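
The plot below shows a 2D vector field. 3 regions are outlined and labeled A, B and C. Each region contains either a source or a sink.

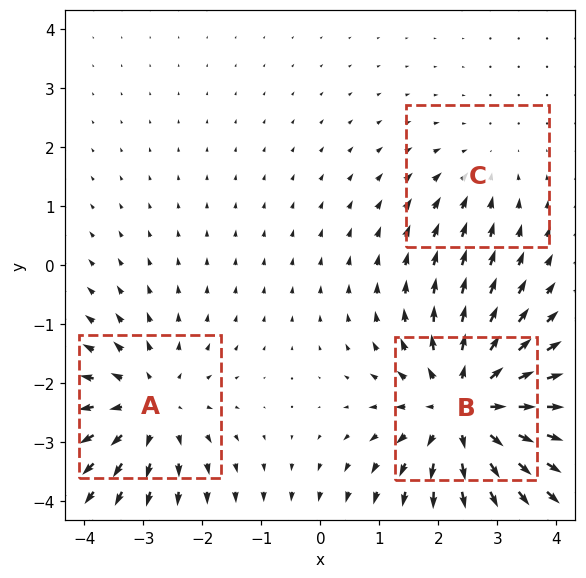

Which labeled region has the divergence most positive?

Divergence at each region's feature centre — A: about +3, B: about +4, C: about -2. Region B is most positive.

B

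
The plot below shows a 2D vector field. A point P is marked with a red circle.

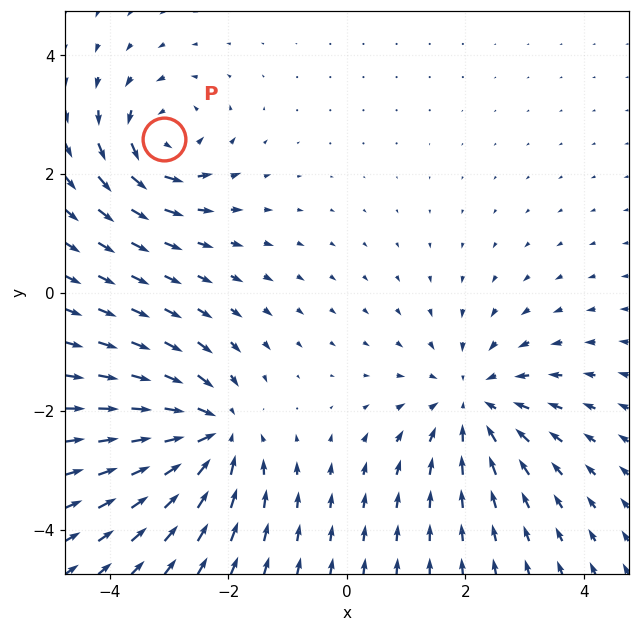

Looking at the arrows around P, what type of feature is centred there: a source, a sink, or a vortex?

vortex

At P (-3.1, 2.6) the arrows circulate counterclockwise. Divergence ≈0, curl about +5 — near-zero divergence with nonzero curl is a vortex.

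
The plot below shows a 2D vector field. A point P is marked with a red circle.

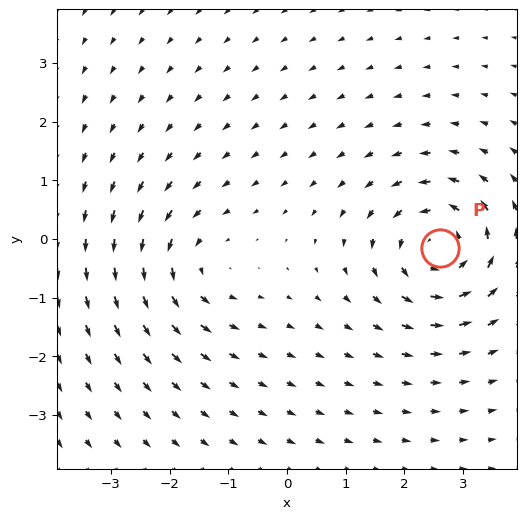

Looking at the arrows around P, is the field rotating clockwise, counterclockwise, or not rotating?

counterclockwise

Near P at (2.6, -0.1) the arrows circulate counterclockwise. The curl (z-component) there is about +6; positive curl means counterclockwise rotation.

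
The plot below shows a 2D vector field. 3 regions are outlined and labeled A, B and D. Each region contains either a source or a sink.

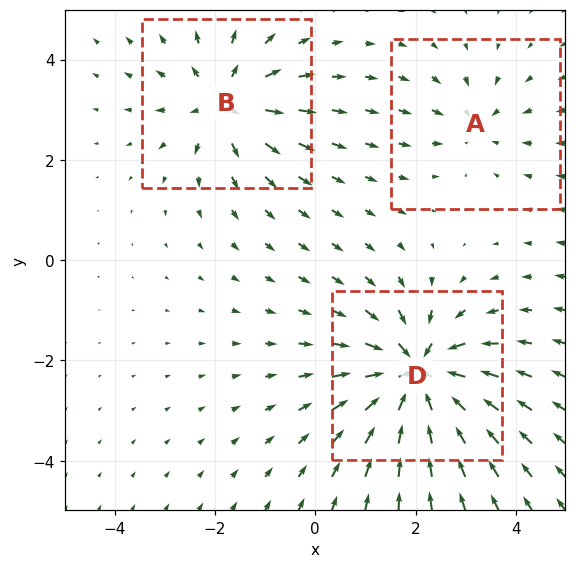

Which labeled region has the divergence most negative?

Divergence at each region's feature centre — A: about -2, B: about +3, D: about -5. Region D is most negative.

D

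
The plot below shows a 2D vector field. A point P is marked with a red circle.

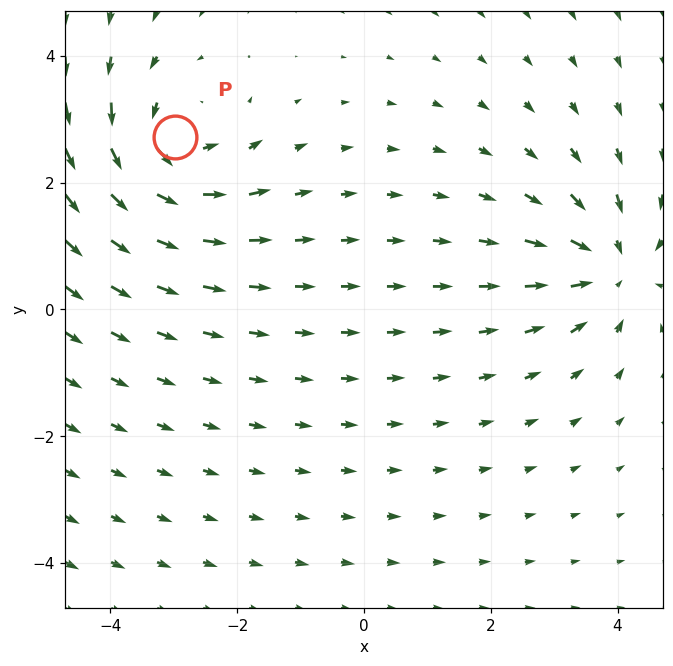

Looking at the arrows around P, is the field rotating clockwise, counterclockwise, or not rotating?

Near P at (-3.0, 2.7) the arrows circulate counterclockwise. The curl (z-component) there is about +4; positive curl means counterclockwise rotation.

counterclockwise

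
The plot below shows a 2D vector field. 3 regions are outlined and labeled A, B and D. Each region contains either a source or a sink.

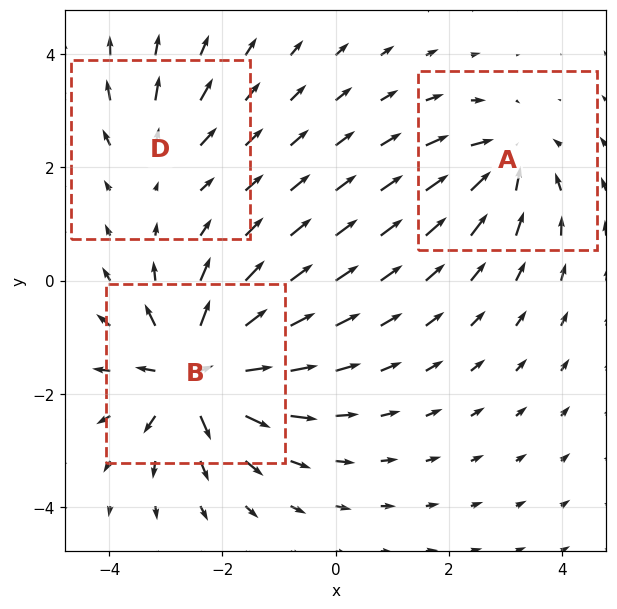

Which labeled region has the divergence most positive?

B

Divergence at each region's feature centre — A: about -4, B: about +6, D: about +2. Region B is most positive.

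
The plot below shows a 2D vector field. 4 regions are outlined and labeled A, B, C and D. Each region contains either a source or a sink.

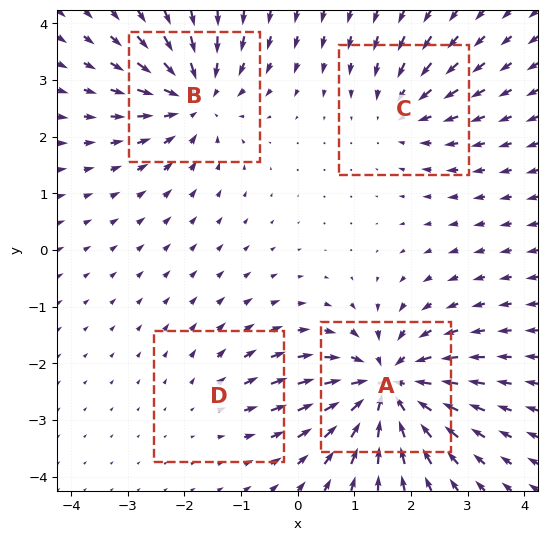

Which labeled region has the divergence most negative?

A

Divergence at each region's feature centre — A: about -8, B: about -6, C: about -4, D: about +2. Region A is most negative.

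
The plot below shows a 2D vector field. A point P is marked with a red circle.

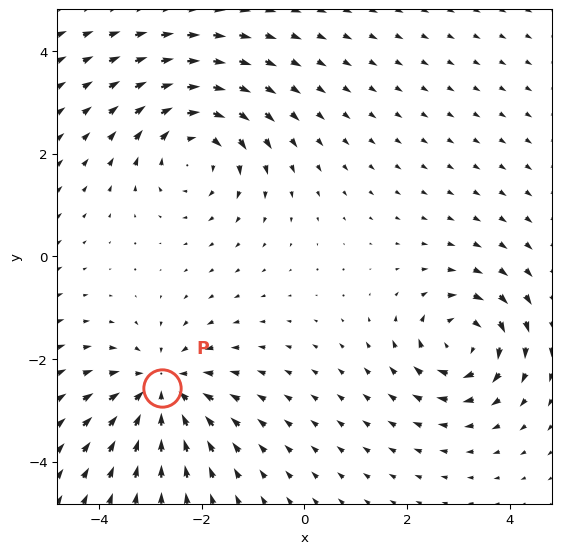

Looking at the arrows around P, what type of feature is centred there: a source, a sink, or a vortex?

sink

At P (-2.8, -2.6) the arrows converge inward. Divergence about -5, curl ≈0 — negative divergence with near-zero curl is a sink.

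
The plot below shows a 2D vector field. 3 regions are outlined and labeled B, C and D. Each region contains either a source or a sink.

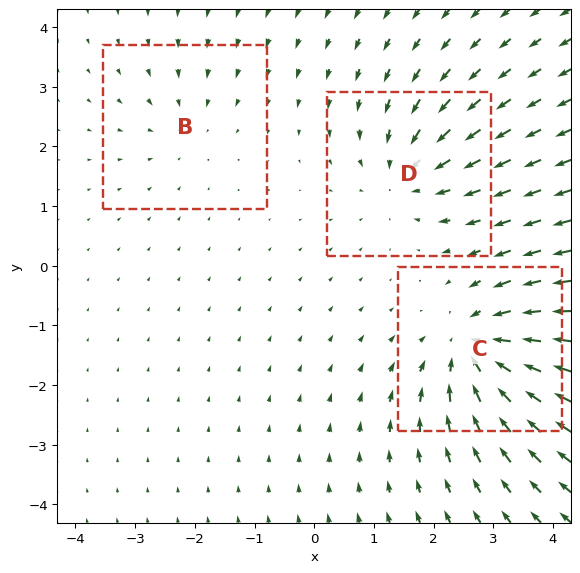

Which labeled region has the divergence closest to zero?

Divergence at each region's feature centre — B: about -2, C: about -5, D: about -3. Region B is closest to zero.

B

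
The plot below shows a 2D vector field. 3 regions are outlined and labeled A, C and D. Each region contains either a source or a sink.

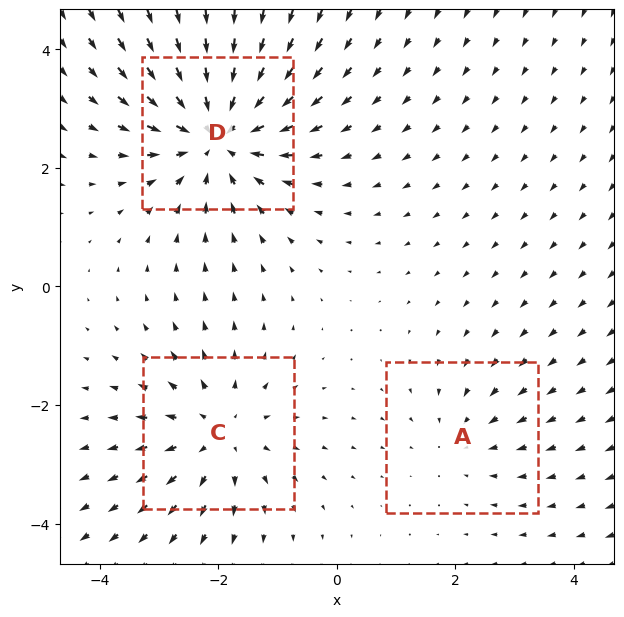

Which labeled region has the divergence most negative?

Divergence at each region's feature centre — A: about -2, C: about +3, D: about -4. Region D is most negative.

D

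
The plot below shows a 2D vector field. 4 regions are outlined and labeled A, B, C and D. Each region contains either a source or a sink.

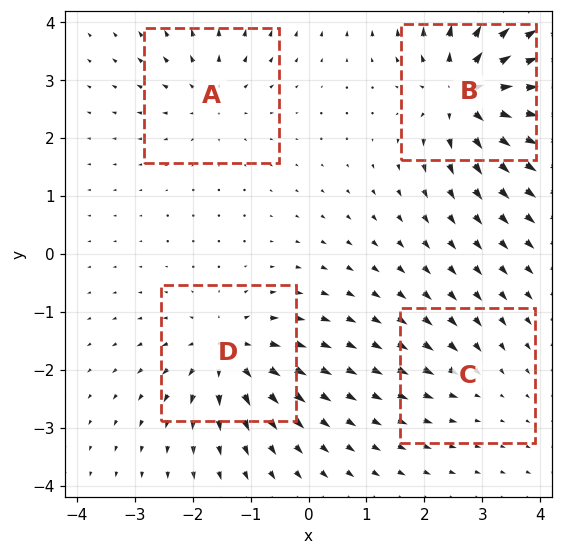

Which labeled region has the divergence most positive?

B

Divergence at each region's feature centre — A: about +4, B: about +8, C: about -3, D: about +6. Region B is most positive.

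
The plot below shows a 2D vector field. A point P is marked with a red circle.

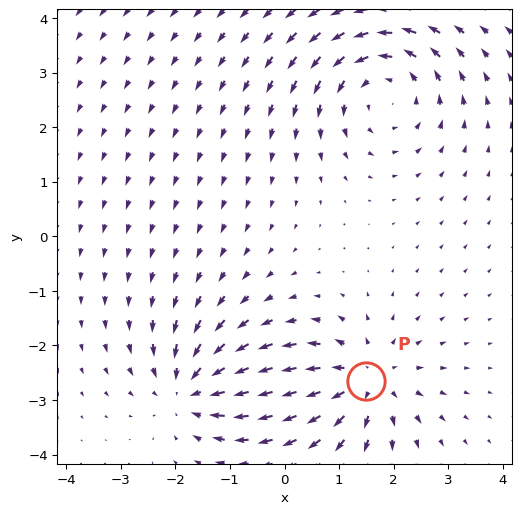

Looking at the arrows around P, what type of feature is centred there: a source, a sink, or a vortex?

source

At P (1.5, -2.6) the arrows spread outward. Divergence about +3, curl ≈0 — positive divergence with near-zero curl is a source.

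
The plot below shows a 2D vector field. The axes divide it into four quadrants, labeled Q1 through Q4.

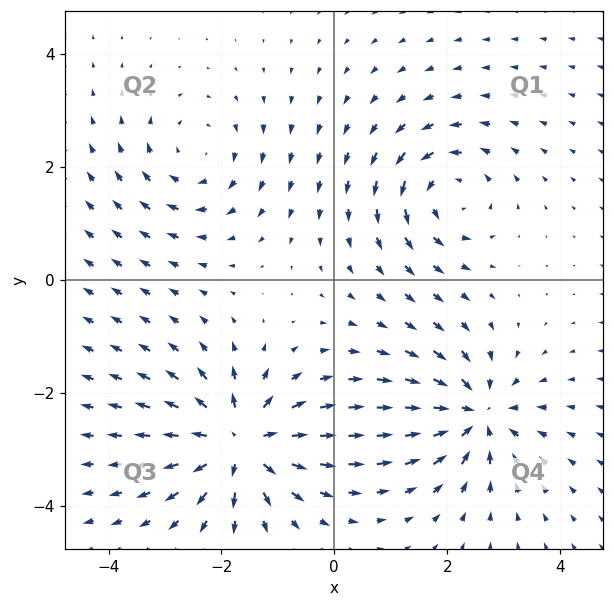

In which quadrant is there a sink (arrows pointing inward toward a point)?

The sink sits at approximately (2.5, -2.4), which lies in quadrant Q4. The divergence there is about -5, negative as expected for a sink.

Q4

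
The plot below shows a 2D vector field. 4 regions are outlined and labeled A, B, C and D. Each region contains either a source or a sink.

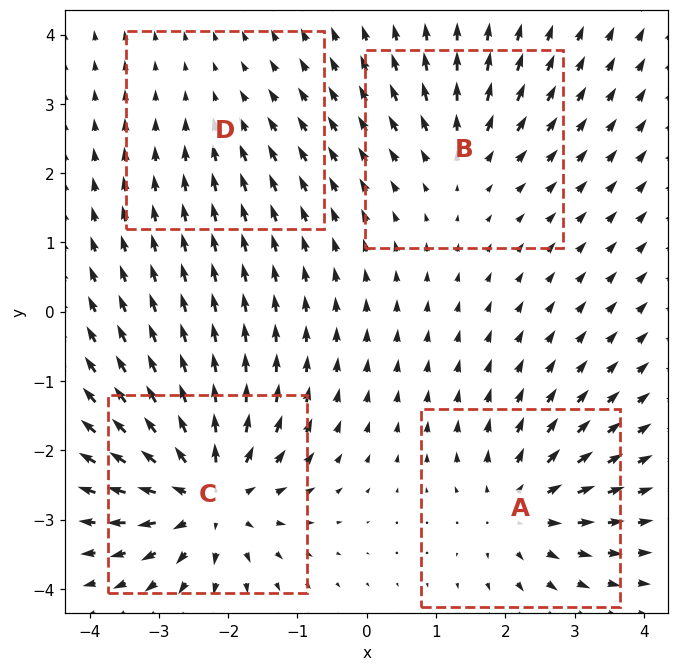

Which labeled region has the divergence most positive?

C

Divergence at each region's feature centre — A: about +5, B: about +4, C: about +8, D: about -2. Region C is most positive.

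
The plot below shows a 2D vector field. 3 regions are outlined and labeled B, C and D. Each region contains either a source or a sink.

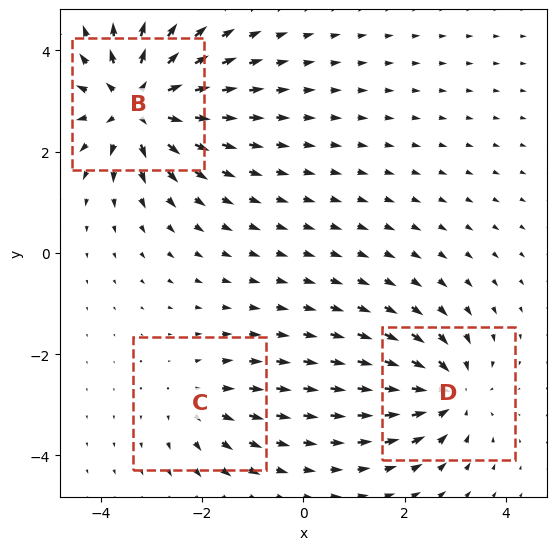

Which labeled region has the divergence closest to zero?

Divergence at each region's feature centre — B: about +6, C: about +2, D: about -4. Region C is closest to zero.

C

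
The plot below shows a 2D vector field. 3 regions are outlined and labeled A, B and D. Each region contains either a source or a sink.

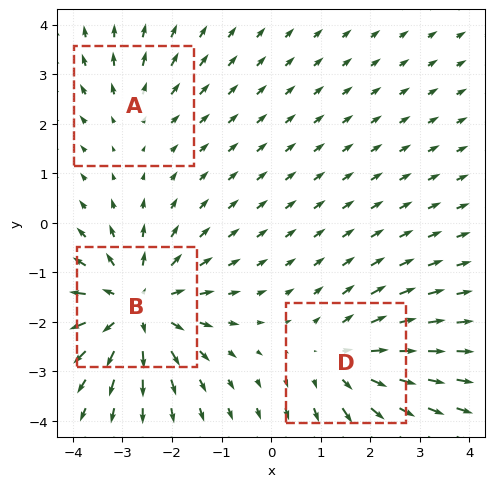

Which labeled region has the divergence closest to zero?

Divergence at each region's feature centre — A: about +2, B: about +5, D: about +3. Region A is closest to zero.

A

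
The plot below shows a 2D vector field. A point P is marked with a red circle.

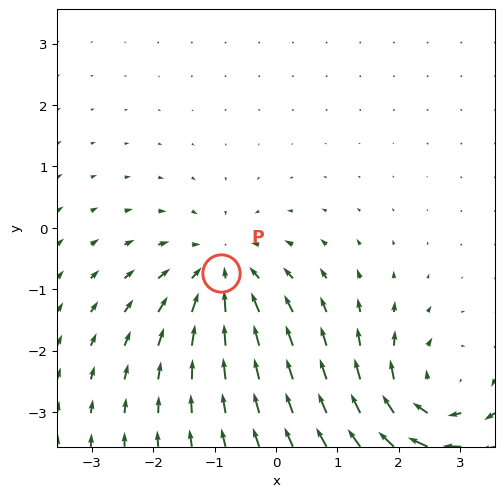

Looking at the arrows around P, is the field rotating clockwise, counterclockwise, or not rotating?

not rotating

Near P at (-0.9, -0.7) the arrows show no circulation. The curl there is ≈0.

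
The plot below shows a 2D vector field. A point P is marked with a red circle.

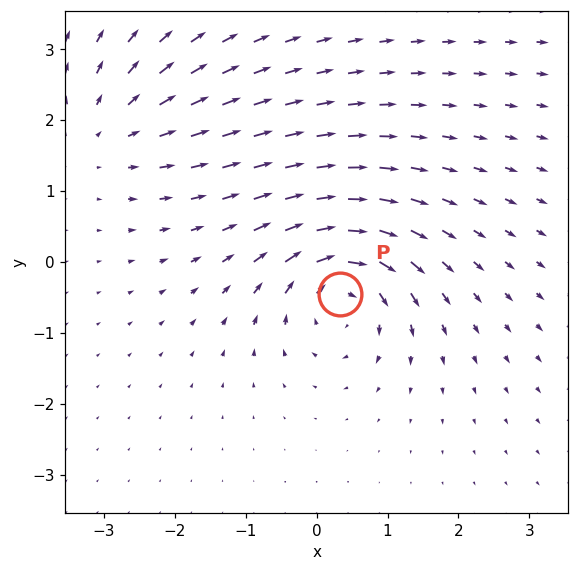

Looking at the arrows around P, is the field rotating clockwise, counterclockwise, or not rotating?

Near P at (0.3, -0.5) the arrows circulate clockwise. The curl (z-component) there is about -6; negative curl means clockwise rotation.

clockwise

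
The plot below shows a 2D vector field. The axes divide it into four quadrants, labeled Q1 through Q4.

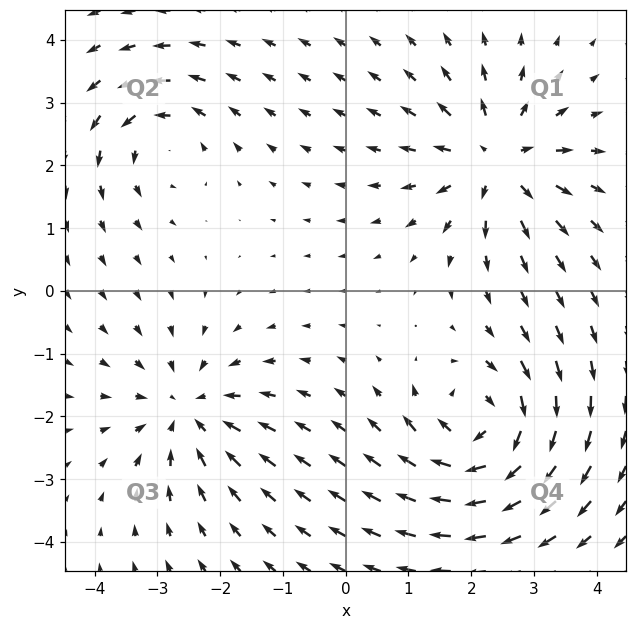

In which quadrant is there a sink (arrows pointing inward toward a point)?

The sink sits at approximately (-2.5, -1.9), which lies in quadrant Q3. The divergence there is about -4, negative as expected for a sink.

Q3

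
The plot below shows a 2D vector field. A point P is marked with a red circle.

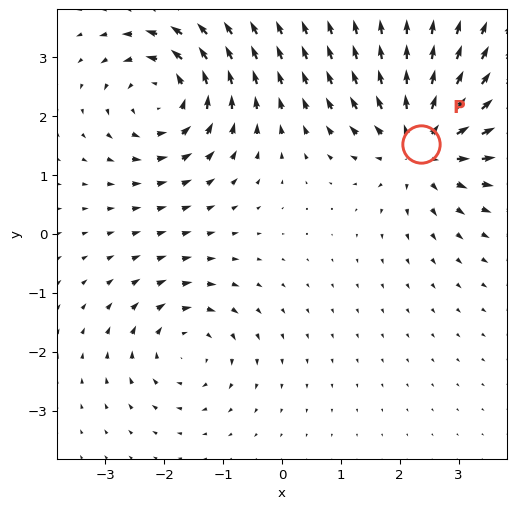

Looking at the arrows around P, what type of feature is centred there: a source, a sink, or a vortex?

source

At P (2.4, 1.5) the arrows spread outward. Divergence about +5, curl ≈0 — positive divergence with near-zero curl is a source.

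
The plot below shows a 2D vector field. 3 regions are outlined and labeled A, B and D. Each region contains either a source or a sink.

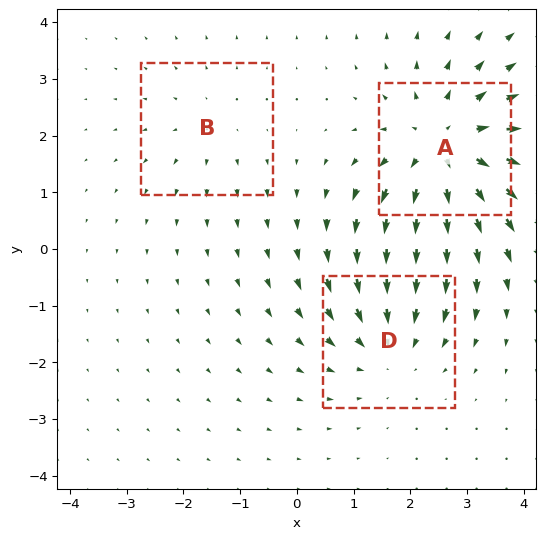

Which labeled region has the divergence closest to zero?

B

Divergence at each region's feature centre — A: about +4, B: about +2, D: about -3. Region B is closest to zero.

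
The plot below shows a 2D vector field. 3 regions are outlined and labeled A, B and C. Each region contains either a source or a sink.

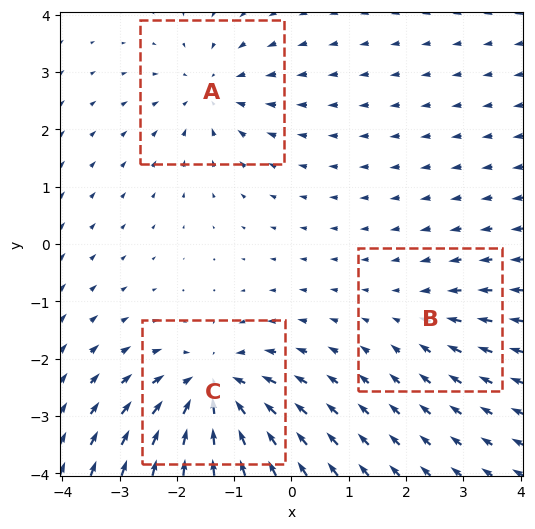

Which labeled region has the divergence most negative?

Divergence at each region's feature centre — A: about -3, B: about -2, C: about -5. Region C is most negative.

C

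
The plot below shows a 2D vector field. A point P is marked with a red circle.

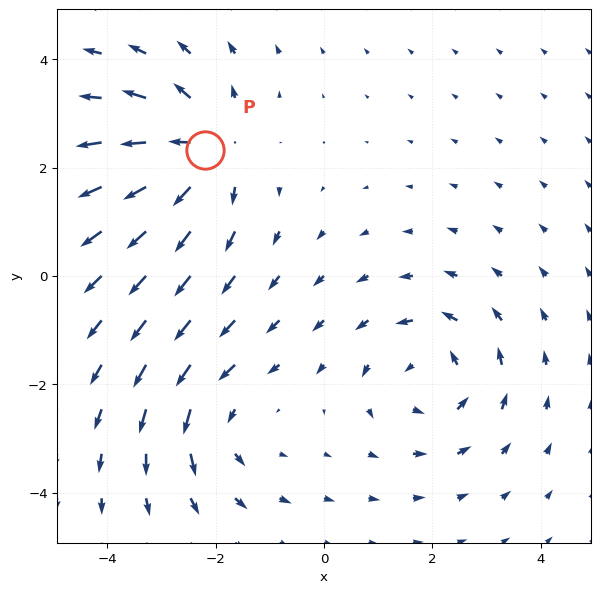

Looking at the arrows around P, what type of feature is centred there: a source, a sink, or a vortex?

source

At P (-2.2, 2.3) the arrows spread outward. Divergence about +5, curl ≈0 — positive divergence with near-zero curl is a source.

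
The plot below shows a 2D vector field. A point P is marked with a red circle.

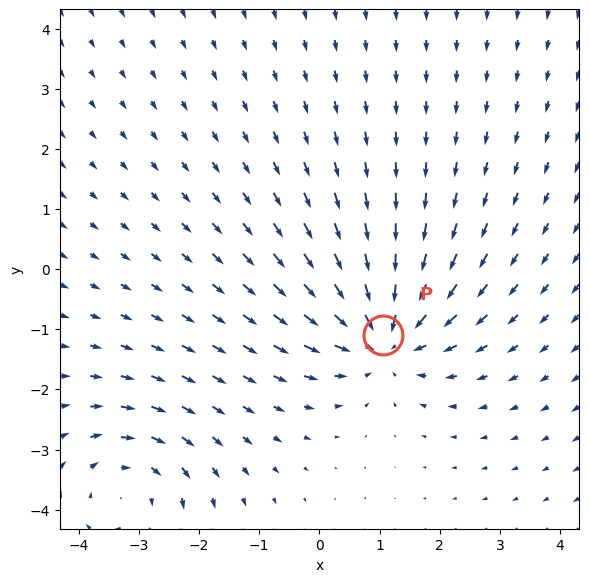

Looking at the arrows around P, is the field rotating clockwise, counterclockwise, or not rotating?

Near P at (1.1, -1.1) the arrows show no circulation. The curl there is ≈0.

not rotating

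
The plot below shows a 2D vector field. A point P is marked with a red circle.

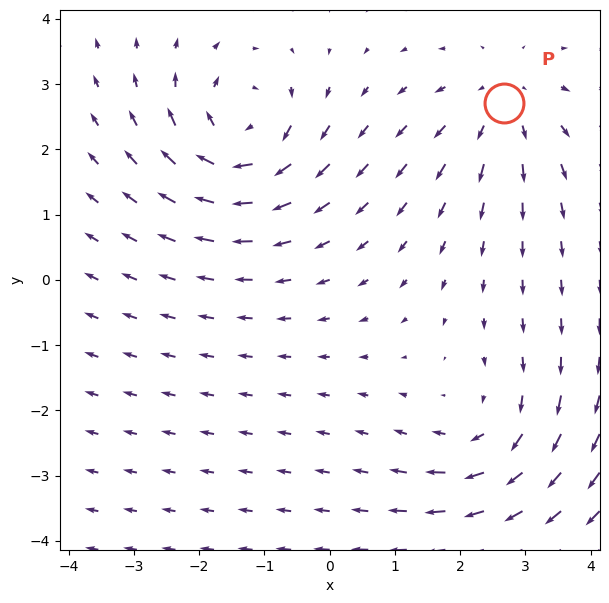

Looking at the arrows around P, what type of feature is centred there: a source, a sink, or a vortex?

source

At P (2.7, 2.7) the arrows spread outward. Divergence about +4, curl ≈0 — positive divergence with near-zero curl is a source.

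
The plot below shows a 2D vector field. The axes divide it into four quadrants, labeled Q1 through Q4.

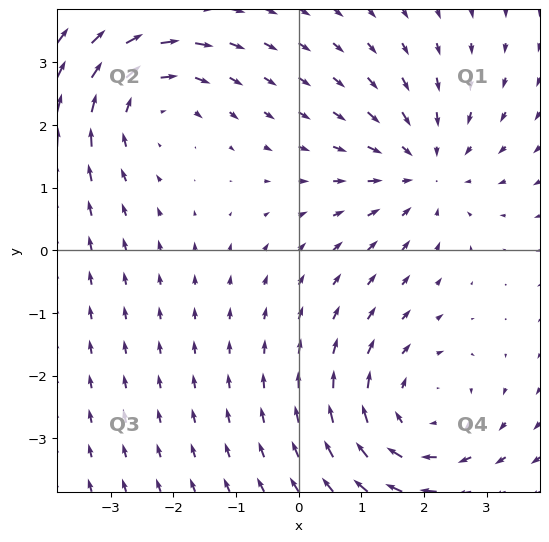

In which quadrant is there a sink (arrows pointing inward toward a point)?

Q1

The sink sits at approximately (2.0, 1.3), which lies in quadrant Q1. The divergence there is about -4, negative as expected for a sink.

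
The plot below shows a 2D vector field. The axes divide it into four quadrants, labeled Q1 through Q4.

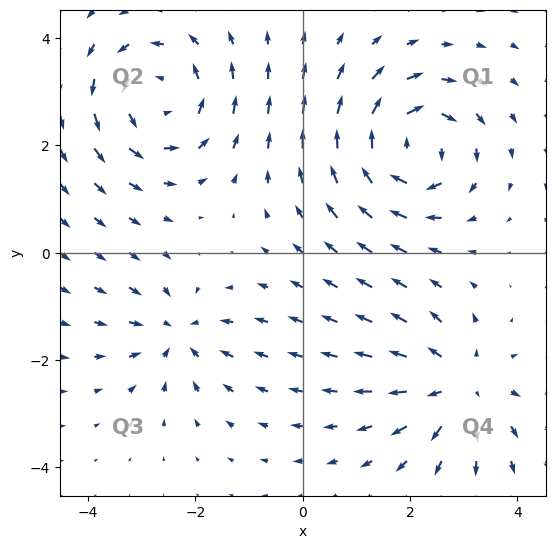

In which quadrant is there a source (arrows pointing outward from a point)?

The source sits at approximately (2.9, -2.5), which lies in quadrant Q4. The divergence there is about +4, positive as expected for a source.

Q4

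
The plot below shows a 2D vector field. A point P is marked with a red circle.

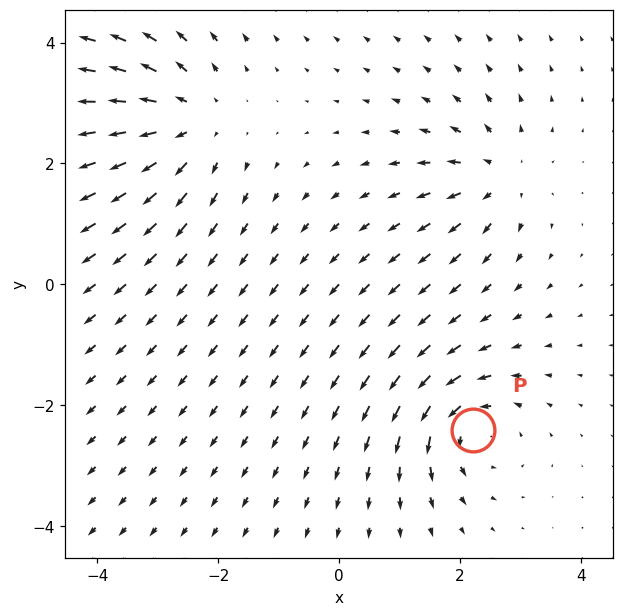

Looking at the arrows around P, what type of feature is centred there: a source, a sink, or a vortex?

vortex

At P (2.2, -2.4) the arrows circulate counterclockwise. Divergence ≈0, curl about +5 — near-zero divergence with nonzero curl is a vortex.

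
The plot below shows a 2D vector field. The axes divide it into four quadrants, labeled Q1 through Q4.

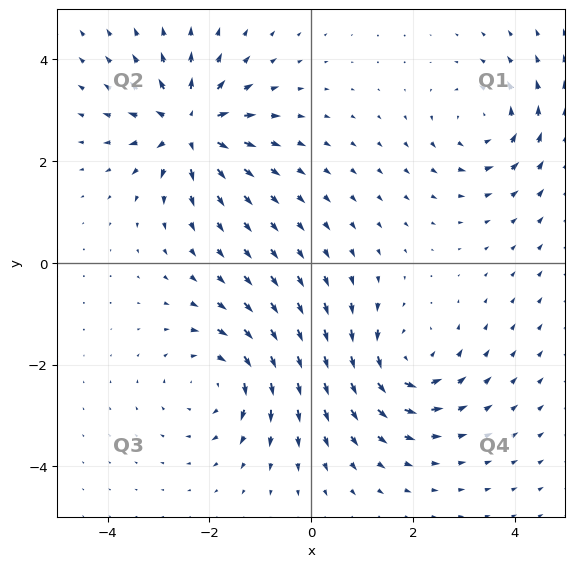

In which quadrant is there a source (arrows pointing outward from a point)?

Q2

The source sits at approximately (-2.4, 2.7), which lies in quadrant Q2. The divergence there is about +6, positive as expected for a source.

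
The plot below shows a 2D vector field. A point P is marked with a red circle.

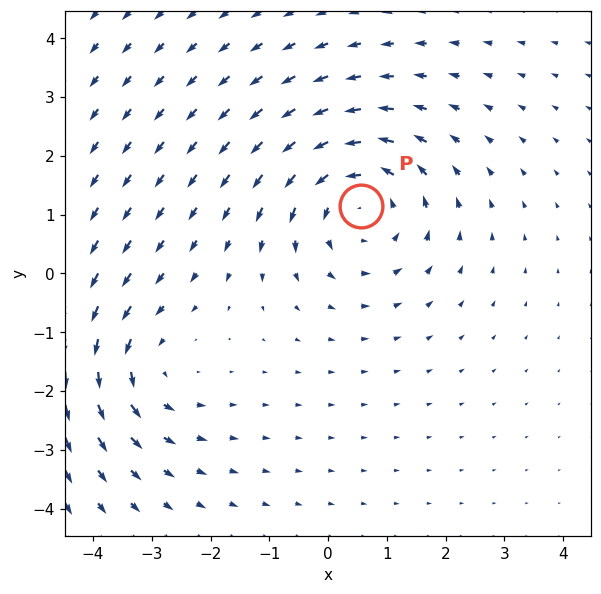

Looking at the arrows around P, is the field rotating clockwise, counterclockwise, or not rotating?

counterclockwise

Near P at (0.6, 1.1) the arrows circulate counterclockwise. The curl (z-component) there is about +3; positive curl means counterclockwise rotation.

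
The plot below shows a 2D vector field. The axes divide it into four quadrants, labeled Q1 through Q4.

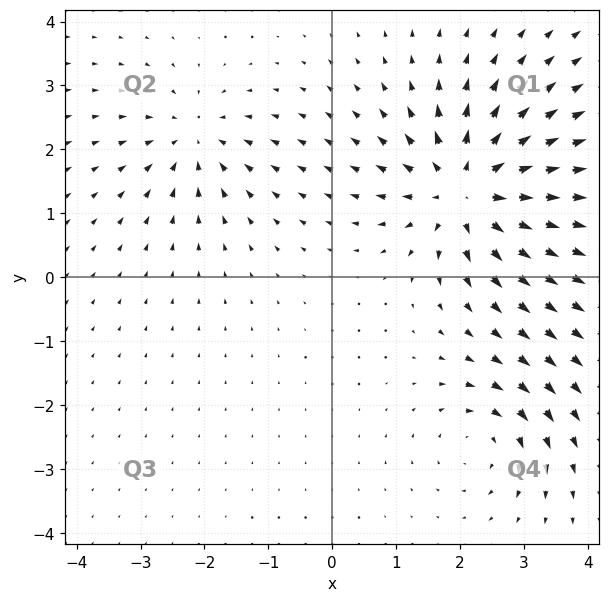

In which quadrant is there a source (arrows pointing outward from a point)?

The source sits at approximately (2.1, 1.4), which lies in quadrant Q1. The divergence there is about +6, positive as expected for a source.

Q1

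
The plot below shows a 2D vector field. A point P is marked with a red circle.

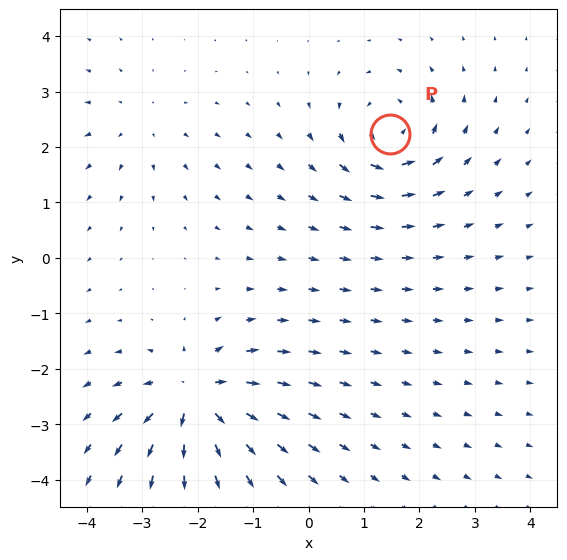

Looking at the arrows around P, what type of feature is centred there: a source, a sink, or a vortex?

At P (1.5, 2.2) the arrows circulate counterclockwise. Divergence ≈0, curl about +5 — near-zero divergence with nonzero curl is a vortex.

vortex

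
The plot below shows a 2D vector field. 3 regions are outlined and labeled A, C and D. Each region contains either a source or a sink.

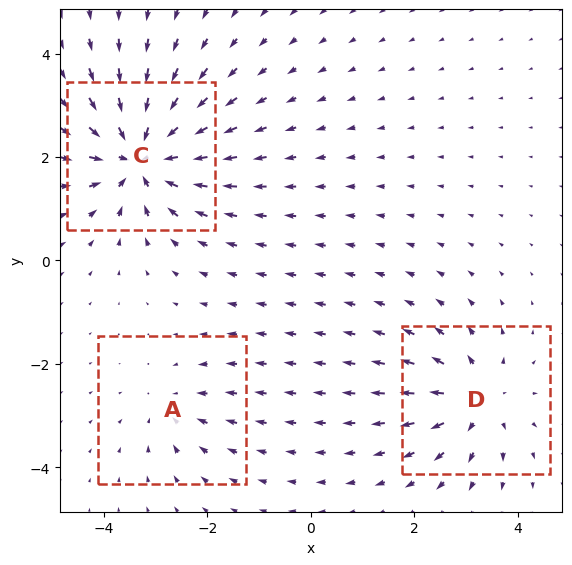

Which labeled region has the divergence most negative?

Divergence at each region's feature centre — A: about -2, C: about -6, D: about +4. Region C is most negative.

C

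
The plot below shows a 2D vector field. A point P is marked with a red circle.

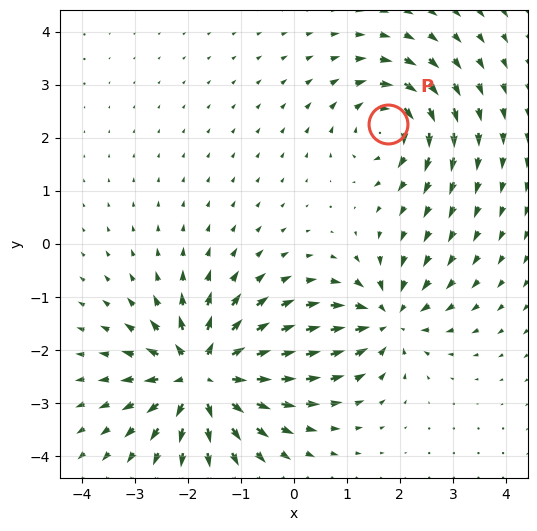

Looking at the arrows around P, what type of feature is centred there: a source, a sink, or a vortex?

vortex

At P (1.8, 2.2) the arrows circulate clockwise. Divergence ≈0, curl about -4 — near-zero divergence with nonzero curl is a vortex.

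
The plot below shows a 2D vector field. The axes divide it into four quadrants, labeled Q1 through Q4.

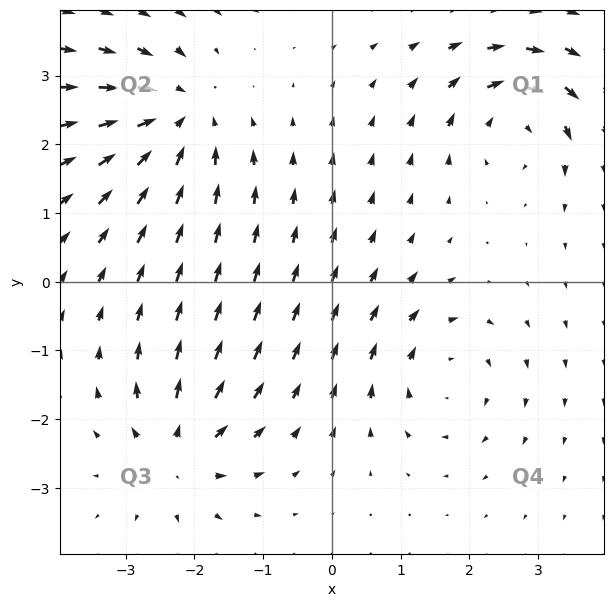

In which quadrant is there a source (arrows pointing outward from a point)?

Q3

The source sits at approximately (-2.3, -2.5), which lies in quadrant Q3. The divergence there is about +4, positive as expected for a source.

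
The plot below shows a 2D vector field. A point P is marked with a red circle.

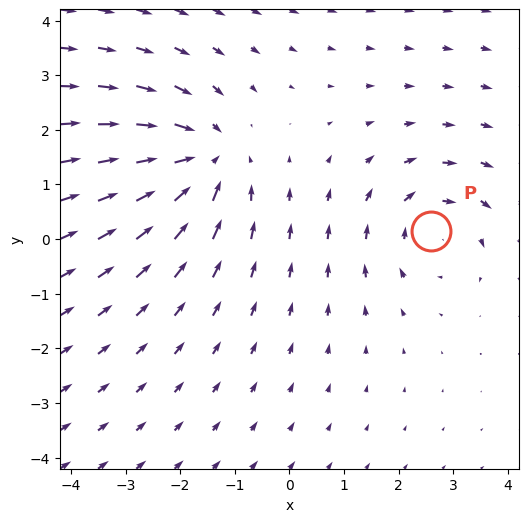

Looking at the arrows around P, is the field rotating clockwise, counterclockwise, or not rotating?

Near P at (2.6, 0.1) the arrows circulate clockwise. The curl (z-component) there is about -3; negative curl means clockwise rotation.

clockwise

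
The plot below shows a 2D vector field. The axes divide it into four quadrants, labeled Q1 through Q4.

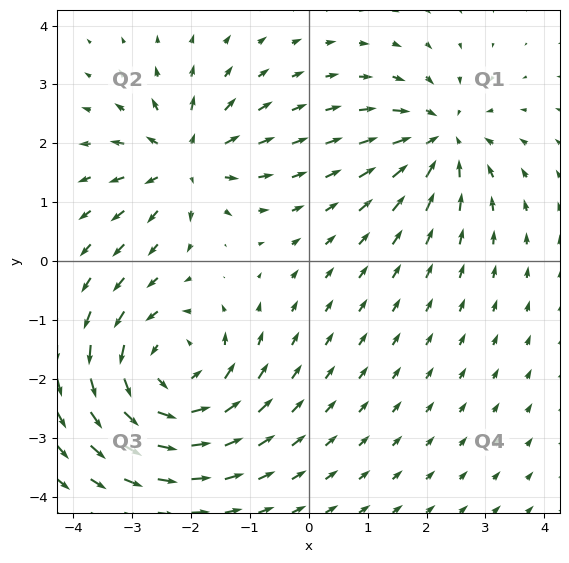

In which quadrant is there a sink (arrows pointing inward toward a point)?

The sink sits at approximately (2.3, 2.1), which lies in quadrant Q1. The divergence there is about -4, negative as expected for a sink.

Q1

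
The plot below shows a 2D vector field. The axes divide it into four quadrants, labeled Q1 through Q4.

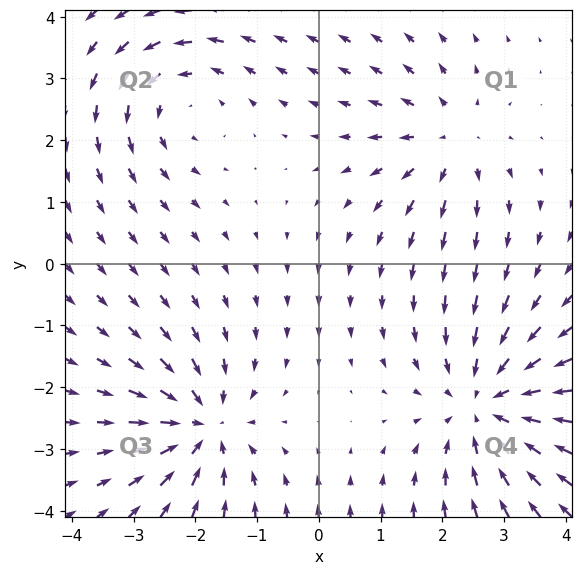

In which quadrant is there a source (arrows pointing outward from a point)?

Q1

The source sits at approximately (2.1, 2.0), which lies in quadrant Q1. The divergence there is about +3, positive as expected for a source.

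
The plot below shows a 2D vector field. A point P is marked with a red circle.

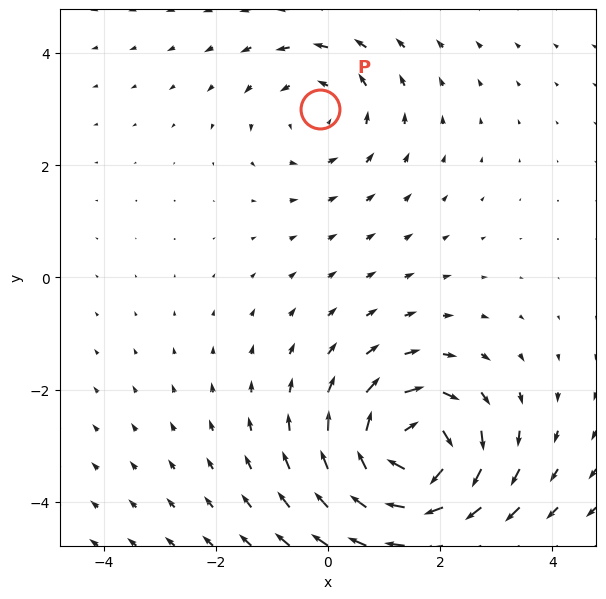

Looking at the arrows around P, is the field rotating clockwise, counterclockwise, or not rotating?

counterclockwise

Near P at (-0.1, 3.0) the arrows circulate counterclockwise. The curl (z-component) there is about +2; positive curl means counterclockwise rotation.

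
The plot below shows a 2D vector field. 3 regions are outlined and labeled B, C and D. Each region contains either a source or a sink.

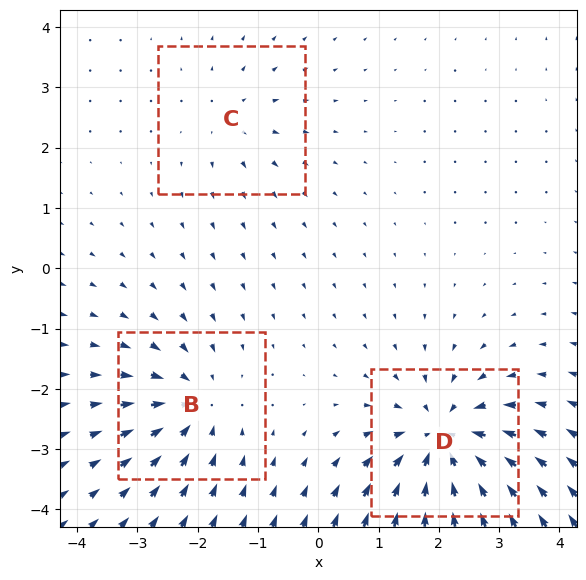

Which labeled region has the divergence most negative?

D

Divergence at each region's feature centre — B: about -4, C: about +2, D: about -6. Region D is most negative.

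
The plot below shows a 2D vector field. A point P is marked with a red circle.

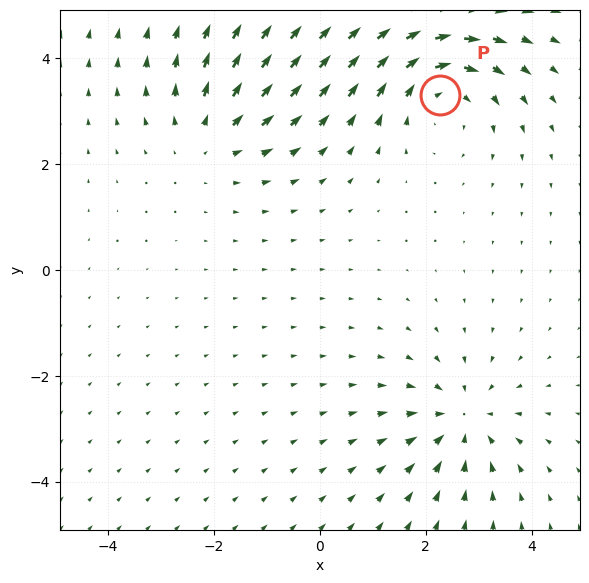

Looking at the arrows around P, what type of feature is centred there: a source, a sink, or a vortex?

vortex

At P (2.3, 3.3) the arrows circulate clockwise. Divergence ≈0, curl about -4 — near-zero divergence with nonzero curl is a vortex.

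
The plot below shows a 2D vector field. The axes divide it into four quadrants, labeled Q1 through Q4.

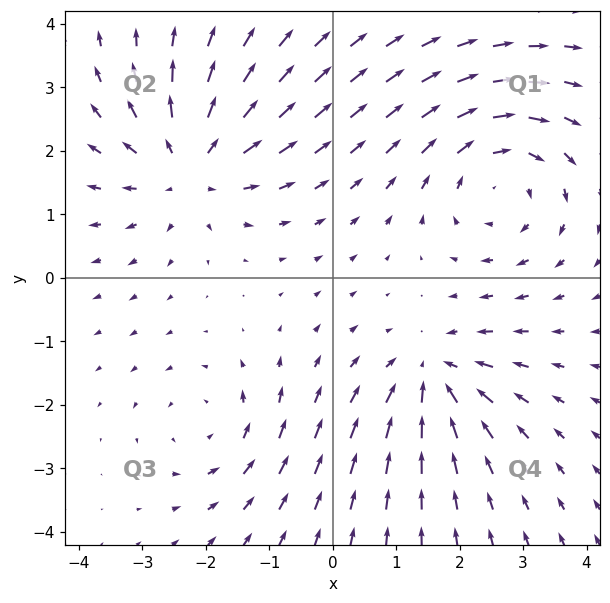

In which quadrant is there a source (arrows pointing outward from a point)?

Q2

The source sits at approximately (-2.2, 1.8), which lies in quadrant Q2. The divergence there is about +4, positive as expected for a source.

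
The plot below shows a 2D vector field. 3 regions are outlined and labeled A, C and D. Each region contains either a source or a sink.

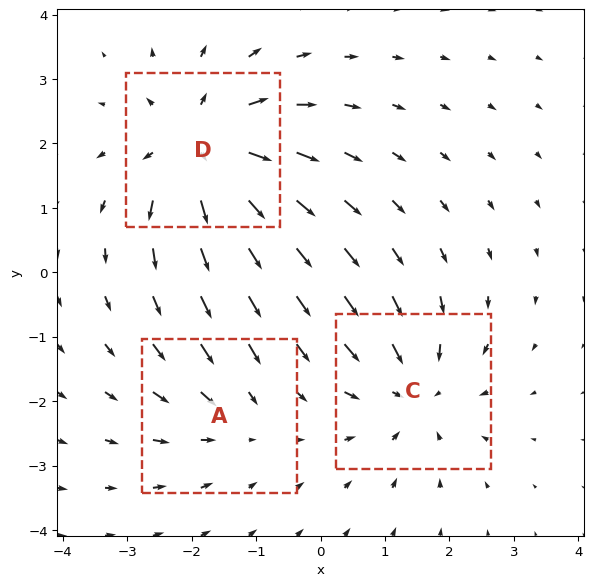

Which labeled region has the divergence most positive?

Divergence at each region's feature centre — A: about -2, C: about -3, D: about +5. Region D is most positive.

D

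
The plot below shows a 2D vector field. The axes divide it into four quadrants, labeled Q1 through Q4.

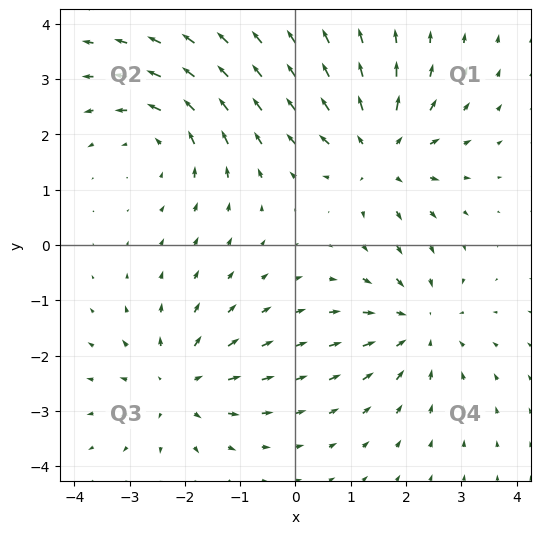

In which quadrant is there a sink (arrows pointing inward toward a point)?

The sink sits at approximately (2.2, -1.4), which lies in quadrant Q4. The divergence there is about -4, negative as expected for a sink.

Q4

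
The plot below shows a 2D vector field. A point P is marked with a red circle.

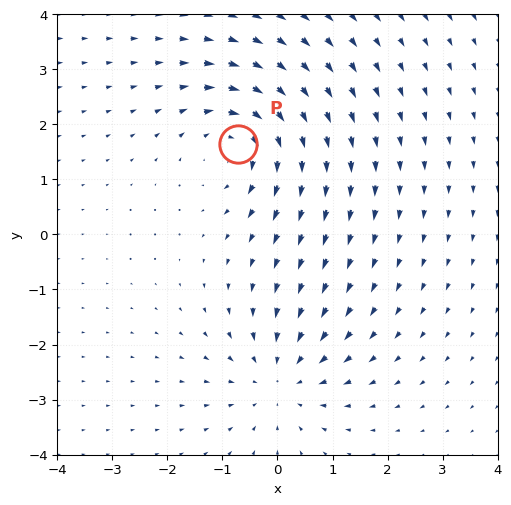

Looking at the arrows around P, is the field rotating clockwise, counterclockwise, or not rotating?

Near P at (-0.7, 1.6) the arrows circulate clockwise. The curl (z-component) there is about -3; negative curl means clockwise rotation.

clockwise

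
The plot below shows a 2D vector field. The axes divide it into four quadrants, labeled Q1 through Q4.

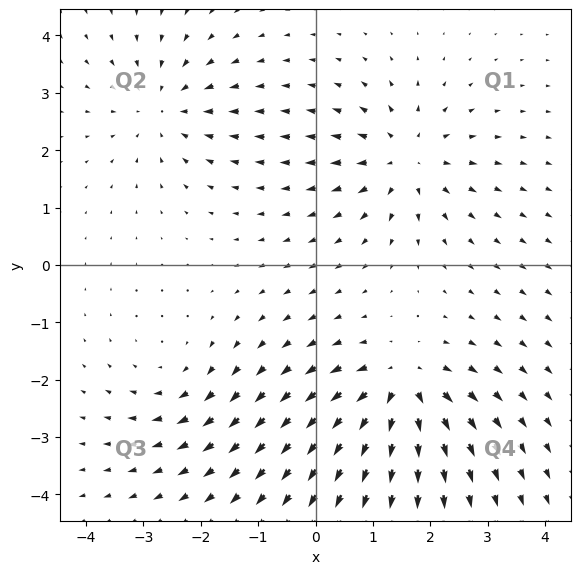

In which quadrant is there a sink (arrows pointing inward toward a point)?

Q2

The sink sits at approximately (-2.6, 2.7), which lies in quadrant Q2. The divergence there is about -4, negative as expected for a sink.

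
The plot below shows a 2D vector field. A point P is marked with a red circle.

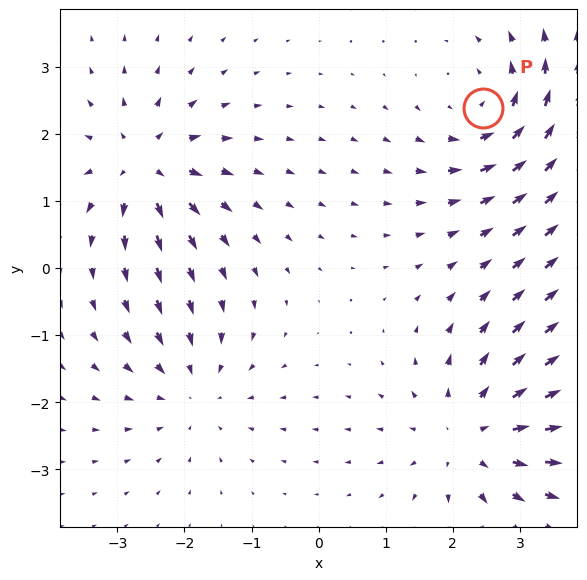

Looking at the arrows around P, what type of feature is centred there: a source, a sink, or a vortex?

At P (2.4, 2.4) the arrows circulate counterclockwise. Divergence ≈0, curl about +4 — near-zero divergence with nonzero curl is a vortex.

vortex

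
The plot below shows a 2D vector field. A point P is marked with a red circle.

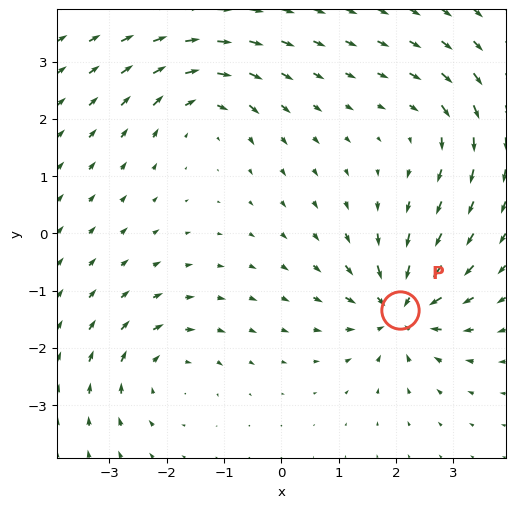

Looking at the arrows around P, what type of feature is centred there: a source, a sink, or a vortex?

At P (2.1, -1.3) the arrows converge inward. Divergence about -7, curl ≈0 — negative divergence with near-zero curl is a sink.

sink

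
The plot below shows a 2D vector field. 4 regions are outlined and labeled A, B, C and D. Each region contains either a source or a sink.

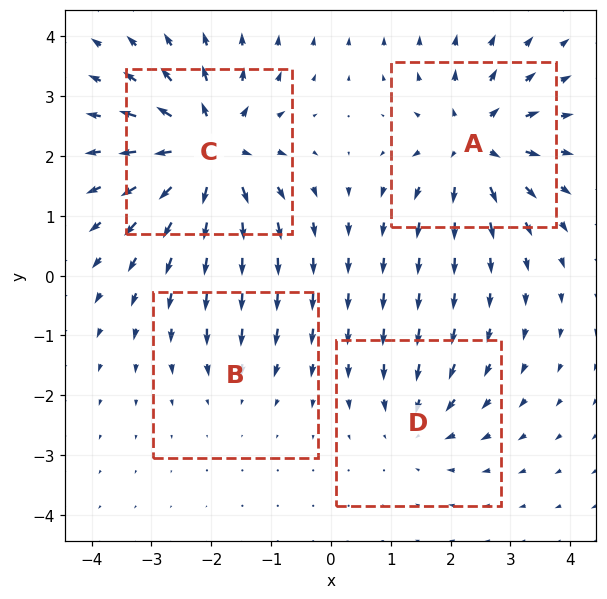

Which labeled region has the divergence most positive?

C

Divergence at each region's feature centre — A: about +6, B: about -2, C: about +8, D: about -4. Region C is most positive.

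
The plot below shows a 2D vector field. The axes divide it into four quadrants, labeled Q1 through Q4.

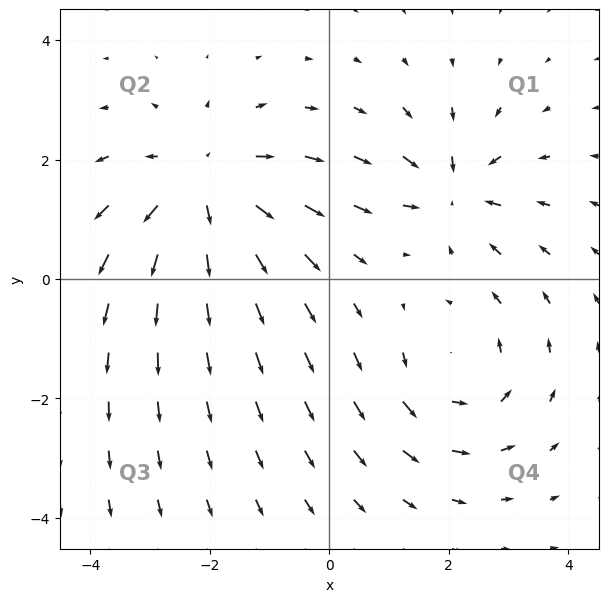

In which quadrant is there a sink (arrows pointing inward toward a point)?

The sink sits at approximately (2.1, 1.5), which lies in quadrant Q1. The divergence there is about -4, negative as expected for a sink.

Q1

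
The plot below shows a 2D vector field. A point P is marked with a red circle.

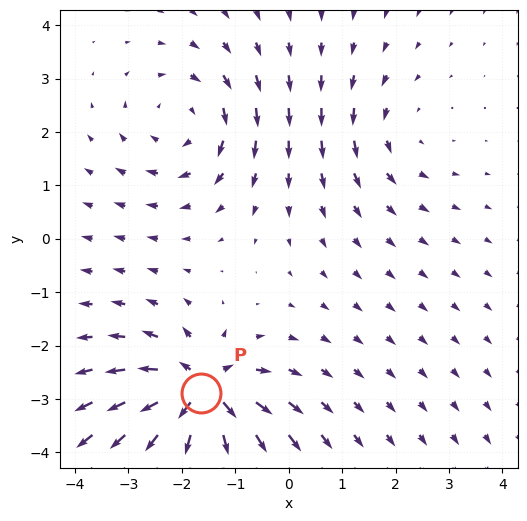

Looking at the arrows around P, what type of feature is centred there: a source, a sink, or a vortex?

At P (-1.6, -2.9) the arrows spread outward. Divergence about +7, curl ≈0 — positive divergence with near-zero curl is a source.

source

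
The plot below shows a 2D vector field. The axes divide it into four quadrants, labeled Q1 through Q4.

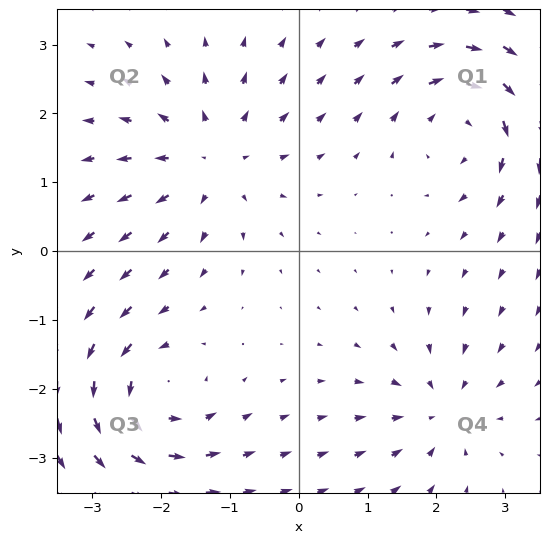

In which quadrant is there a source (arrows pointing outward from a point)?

The source sits at approximately (-1.3, 1.3), which lies in quadrant Q2. The divergence there is about +4, positive as expected for a source.

Q2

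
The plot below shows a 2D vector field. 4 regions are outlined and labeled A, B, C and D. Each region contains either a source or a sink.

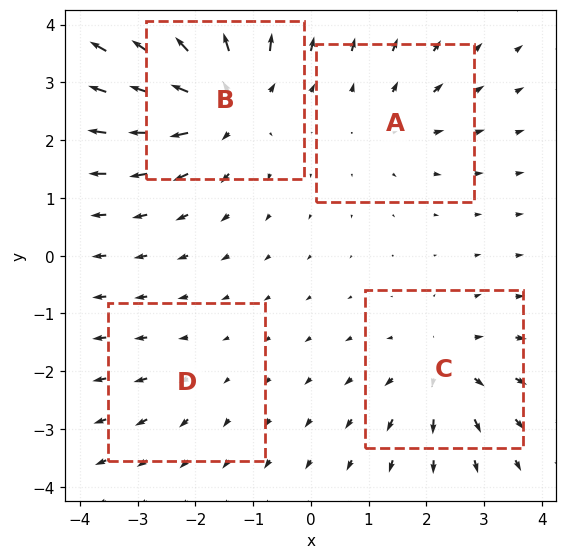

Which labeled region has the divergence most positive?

Divergence at each region's feature centre — A: about +3, B: about +7, C: about +5, D: about +2. Region B is most positive.

B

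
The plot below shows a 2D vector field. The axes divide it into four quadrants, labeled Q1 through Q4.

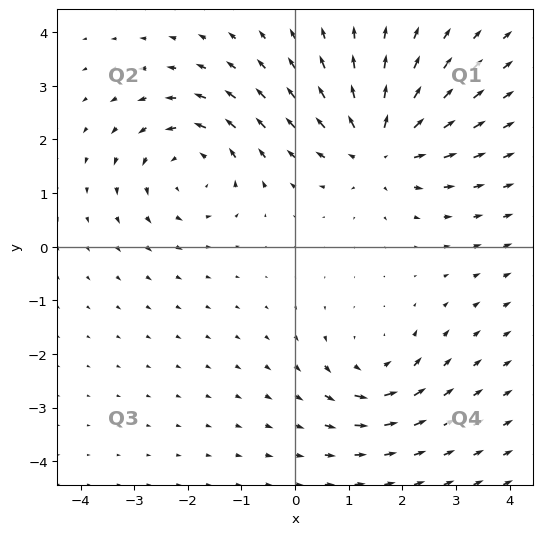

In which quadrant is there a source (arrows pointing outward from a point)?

Q1

The source sits at approximately (1.6, 1.9), which lies in quadrant Q1. The divergence there is about +5, positive as expected for a source.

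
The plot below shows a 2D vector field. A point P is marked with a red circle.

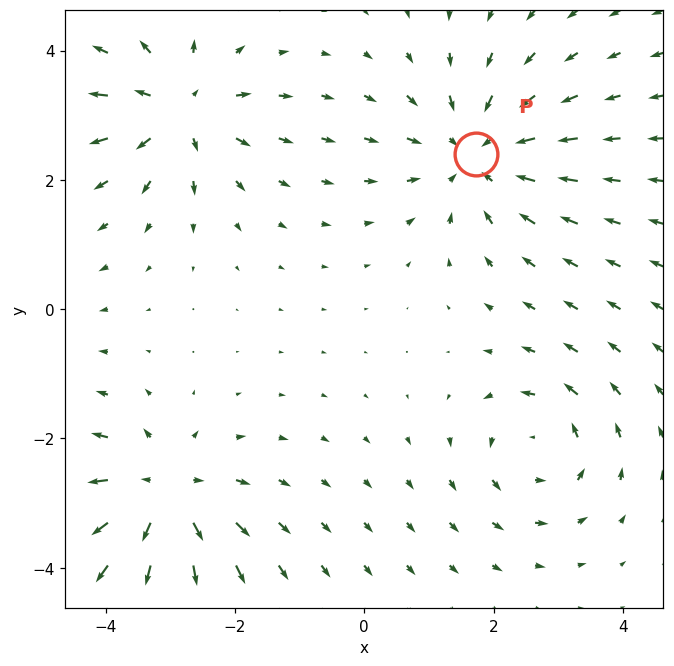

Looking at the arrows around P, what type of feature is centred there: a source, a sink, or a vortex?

sink

At P (1.7, 2.4) the arrows converge inward. Divergence about -4, curl ≈0 — negative divergence with near-zero curl is a sink.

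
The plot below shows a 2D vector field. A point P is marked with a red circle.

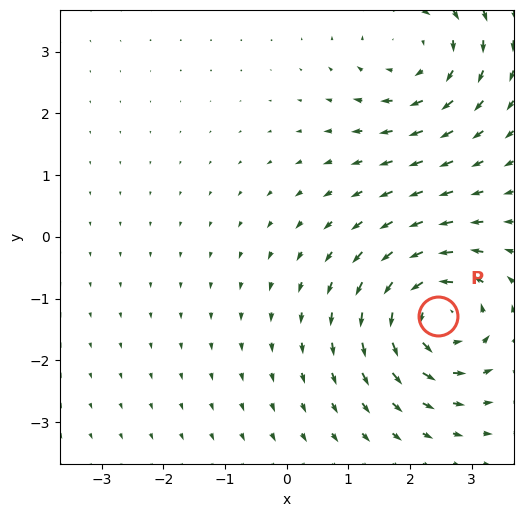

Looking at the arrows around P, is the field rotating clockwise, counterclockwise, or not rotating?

Near P at (2.5, -1.3) the arrows circulate counterclockwise. The curl (z-component) there is about +6; positive curl means counterclockwise rotation.

counterclockwise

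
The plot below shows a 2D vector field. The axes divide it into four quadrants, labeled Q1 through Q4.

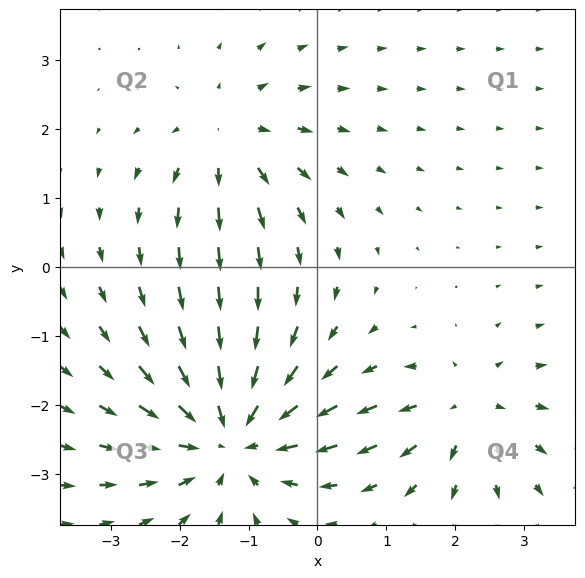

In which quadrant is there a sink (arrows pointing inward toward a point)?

Q3

The sink sits at approximately (-1.3, -2.5), which lies in quadrant Q3. The divergence there is about -4, negative as expected for a sink.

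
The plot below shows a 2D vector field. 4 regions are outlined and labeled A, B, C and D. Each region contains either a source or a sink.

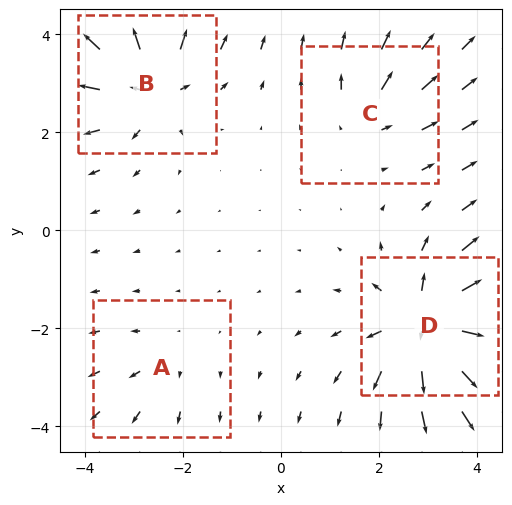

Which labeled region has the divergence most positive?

Divergence at each region's feature centre — A: about +3, B: about +6, C: about +4, D: about +9. Region D is most positive.

D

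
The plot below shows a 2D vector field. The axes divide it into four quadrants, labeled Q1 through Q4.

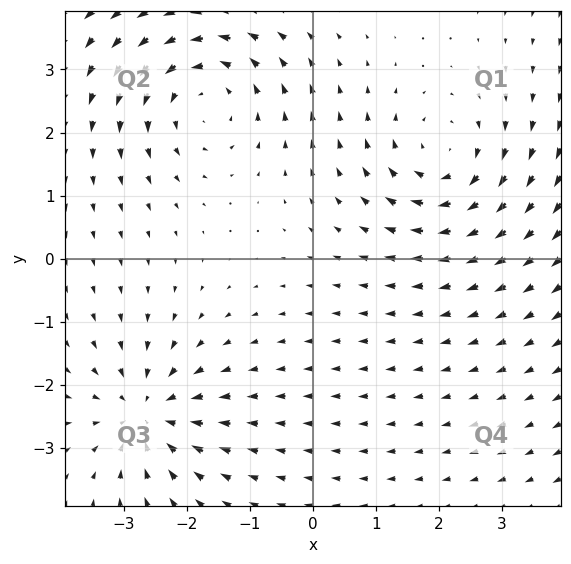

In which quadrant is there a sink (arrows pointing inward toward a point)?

Q3

The sink sits at approximately (-2.6, -2.5), which lies in quadrant Q3. The divergence there is about -4, negative as expected for a sink.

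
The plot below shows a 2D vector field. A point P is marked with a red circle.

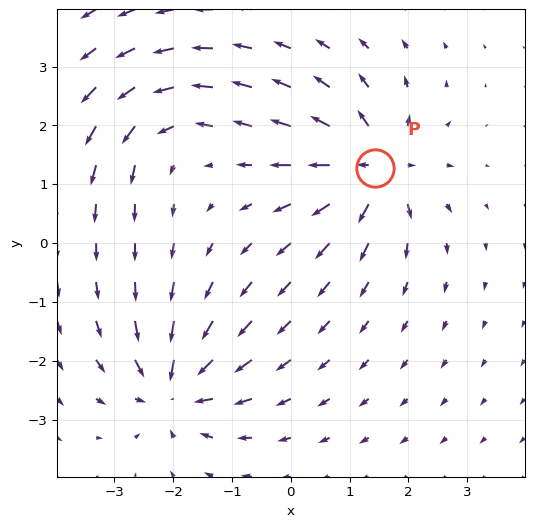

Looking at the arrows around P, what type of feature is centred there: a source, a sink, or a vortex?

source

At P (1.4, 1.3) the arrows spread outward. Divergence about +7, curl ≈0 — positive divergence with near-zero curl is a source.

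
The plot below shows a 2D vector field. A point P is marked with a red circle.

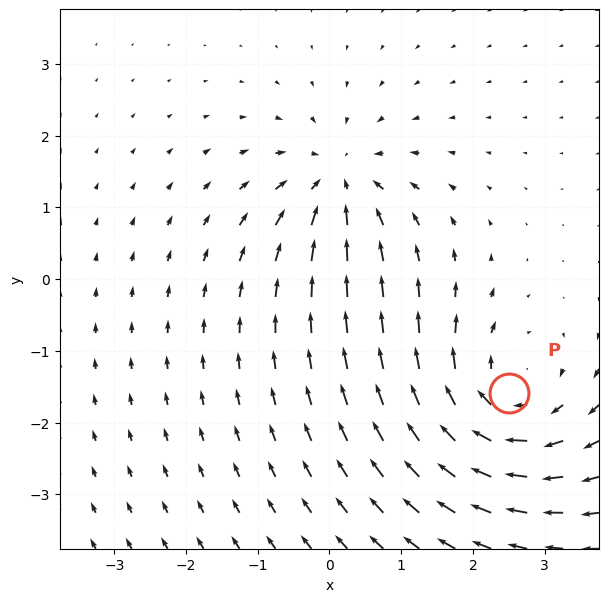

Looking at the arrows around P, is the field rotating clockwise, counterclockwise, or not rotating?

Near P at (2.5, -1.6) the arrows circulate clockwise. The curl (z-component) there is about -4; negative curl means clockwise rotation.

clockwise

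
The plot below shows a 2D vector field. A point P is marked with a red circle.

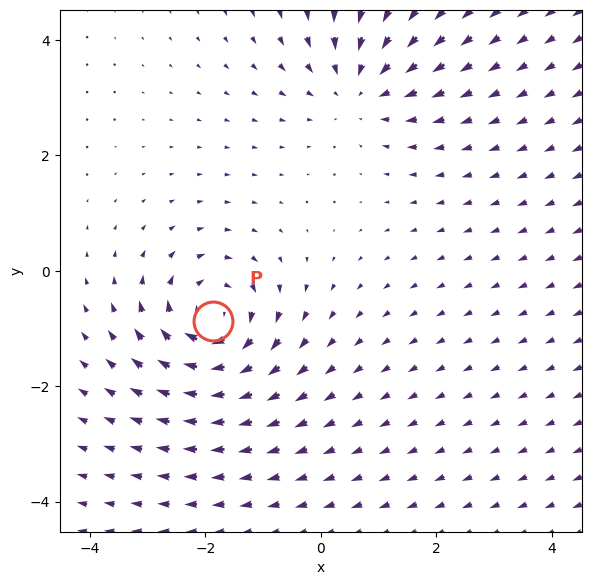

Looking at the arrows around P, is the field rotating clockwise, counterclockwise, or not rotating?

Near P at (-1.9, -0.9) the arrows circulate clockwise. The curl (z-component) there is about -5; negative curl means clockwise rotation.

clockwise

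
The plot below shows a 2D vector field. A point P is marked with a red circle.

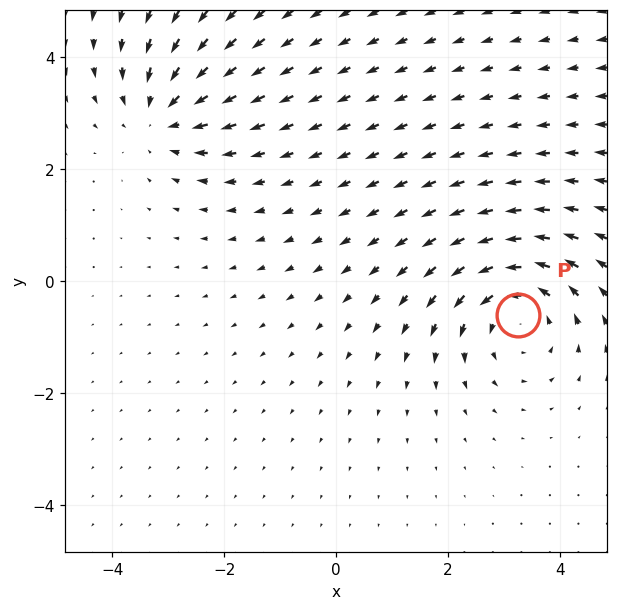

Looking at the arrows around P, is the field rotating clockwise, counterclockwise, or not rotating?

counterclockwise

Near P at (3.3, -0.6) the arrows circulate counterclockwise. The curl (z-component) there is about +4; positive curl means counterclockwise rotation.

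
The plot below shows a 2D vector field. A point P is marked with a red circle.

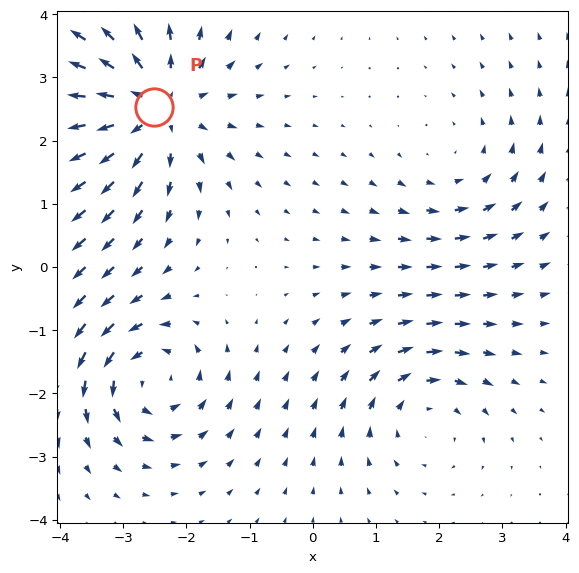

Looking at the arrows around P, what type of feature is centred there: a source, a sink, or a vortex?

source

At P (-2.5, 2.5) the arrows spread outward. Divergence about +5, curl ≈0 — positive divergence with near-zero curl is a source.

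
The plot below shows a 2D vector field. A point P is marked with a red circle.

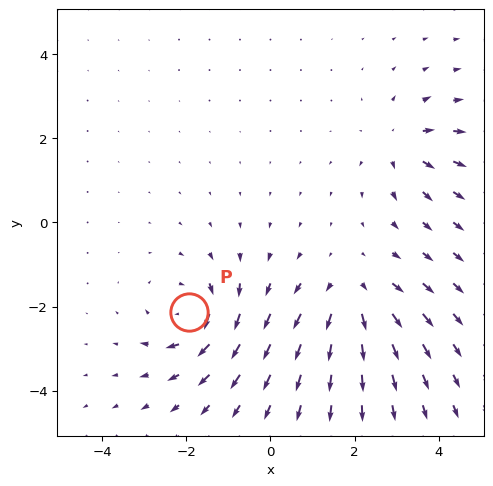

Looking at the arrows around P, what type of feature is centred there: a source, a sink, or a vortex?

vortex

At P (-1.9, -2.1) the arrows circulate clockwise. Divergence ≈0, curl about -5 — near-zero divergence with nonzero curl is a vortex.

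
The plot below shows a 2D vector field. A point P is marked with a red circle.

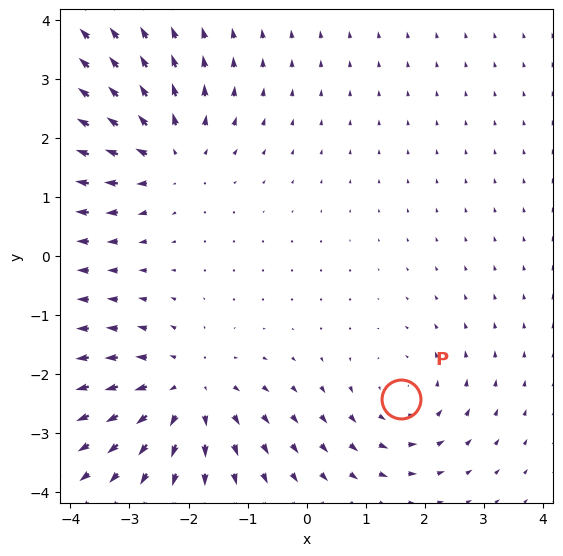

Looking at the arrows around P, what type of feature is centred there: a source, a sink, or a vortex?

vortex

At P (1.6, -2.4) the arrows circulate counterclockwise. Divergence ≈0, curl about +3 — near-zero divergence with nonzero curl is a vortex.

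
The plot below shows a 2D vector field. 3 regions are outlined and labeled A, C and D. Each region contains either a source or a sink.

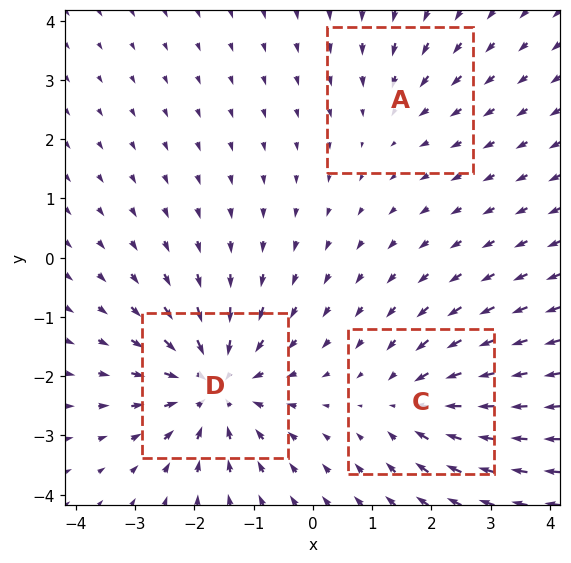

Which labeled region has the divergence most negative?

D

Divergence at each region's feature centre — A: about -2, C: about -3, D: about -5. Region D is most negative.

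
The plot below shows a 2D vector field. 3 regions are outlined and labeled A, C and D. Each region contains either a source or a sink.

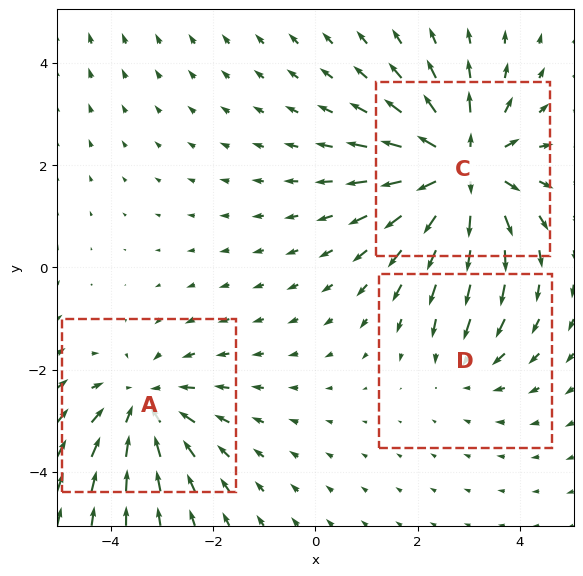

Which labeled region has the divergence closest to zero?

Divergence at each region's feature centre — A: about -3, C: about +5, D: about -2. Region D is closest to zero.

D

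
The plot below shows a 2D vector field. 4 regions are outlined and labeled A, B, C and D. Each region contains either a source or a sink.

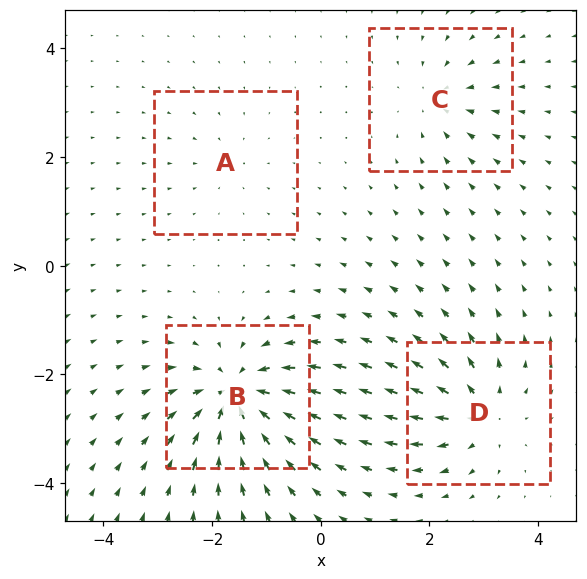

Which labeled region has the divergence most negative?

B

Divergence at each region's feature centre — A: about -2, B: about -9, C: about -4, D: about +6. Region B is most negative.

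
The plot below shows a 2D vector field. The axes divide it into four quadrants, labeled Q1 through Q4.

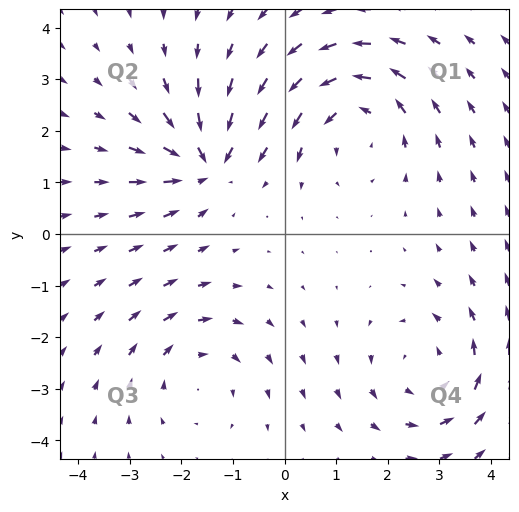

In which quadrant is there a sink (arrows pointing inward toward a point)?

Q2

The sink sits at approximately (-1.5, 1.4), which lies in quadrant Q2. The divergence there is about -4, negative as expected for a sink.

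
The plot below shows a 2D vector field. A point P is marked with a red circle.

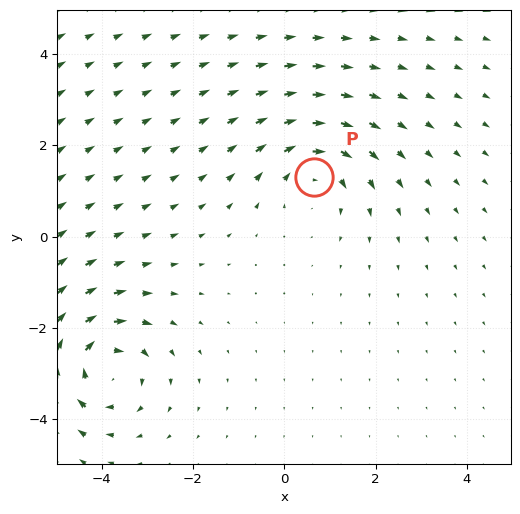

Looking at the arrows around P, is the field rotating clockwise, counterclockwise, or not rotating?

Near P at (0.6, 1.3) the arrows circulate clockwise. The curl (z-component) there is about -4; negative curl means clockwise rotation.

clockwise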